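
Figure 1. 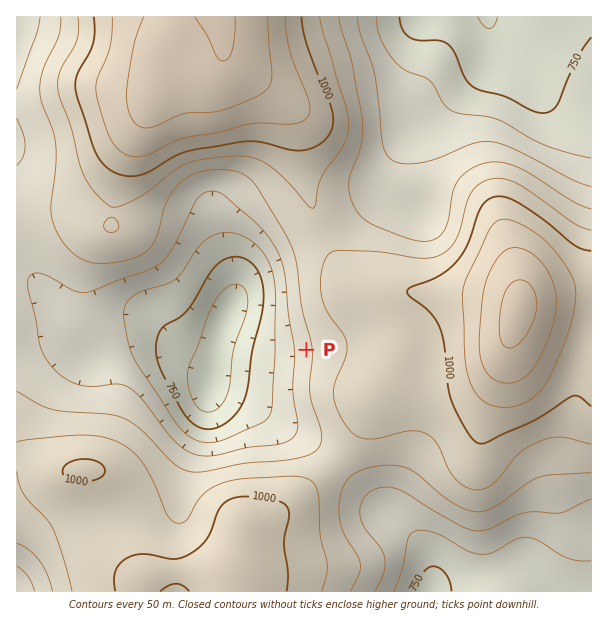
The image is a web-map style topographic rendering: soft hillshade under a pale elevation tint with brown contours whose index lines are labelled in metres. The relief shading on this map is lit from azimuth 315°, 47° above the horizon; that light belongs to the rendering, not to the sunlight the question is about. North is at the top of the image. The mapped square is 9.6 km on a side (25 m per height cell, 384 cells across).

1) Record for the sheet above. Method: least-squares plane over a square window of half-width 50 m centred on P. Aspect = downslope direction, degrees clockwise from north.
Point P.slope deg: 9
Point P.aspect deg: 265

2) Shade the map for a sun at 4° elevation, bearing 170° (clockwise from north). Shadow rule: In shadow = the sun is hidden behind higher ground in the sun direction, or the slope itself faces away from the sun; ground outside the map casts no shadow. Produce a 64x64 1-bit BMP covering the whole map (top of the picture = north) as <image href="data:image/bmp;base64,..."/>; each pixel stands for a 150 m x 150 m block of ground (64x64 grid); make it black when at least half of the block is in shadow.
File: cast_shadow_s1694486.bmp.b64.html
<image width="64" height="64" href="data:image/bmp;base64,Qk0+AgAAAAAAAD4AAAAoAAAAQAAAAEAAAAABAAEAAAAAAAACAAATCwAAEwsAAAIAAAAAAAAA////AAAAAAAAAAAAAAAAAAAAAAAAAAAAAAAAAAAAAAAAAAAAAAAAAAAH/AAAAAAAAAf8AAAAAAAAA/wAAAAAAAAA/AAAAAAAAAB8AAAAAAAAAD/gAAAAAAAAP/wAAAAAAAAf/wAAAAAAAD//gAAAAAAAf//AAAAAAAD//8AAAAAf////wAAAAD/////AAAAAP////4AAAAA/////gAAAAH////8AAAAA/////wAAAAD////+AAAAAP////4AAAAA/////AAAAAB////8AAAAAH////wAAAAAP///+AAAAAA/8//4AAAAAB/A//AAAAAADgB/8AAAAAAAAD/wAAAAAAAAP/AAAAAAAAAf8AAAAAAAAA/gAAAAAAAAB+AAA88AAAADwAB//8AAAAAAAf//4wAAAAAD////AAAAAAP///8AAAAAB////wAAAAAH////AAAAAAf///8AAAAAA////wAAAAAD////AAAAAAP///8AAAAAAf///wAAAAAA////AAAAAAB///8AAAAAAH///wAAAAAAP///AAAAAAA///4AAAAAAB///gAAAAAAD//+AAAAAAAH//wAAAAAAAf//AAAAAAAB//8AAAAAAAH//g/gAAAAAf/+H/AAAAAH//4f8AAAAA///h/wAAAAD//8D/AAAAAH//wP4AAAAAf//A/AAAAAA//wA=="/>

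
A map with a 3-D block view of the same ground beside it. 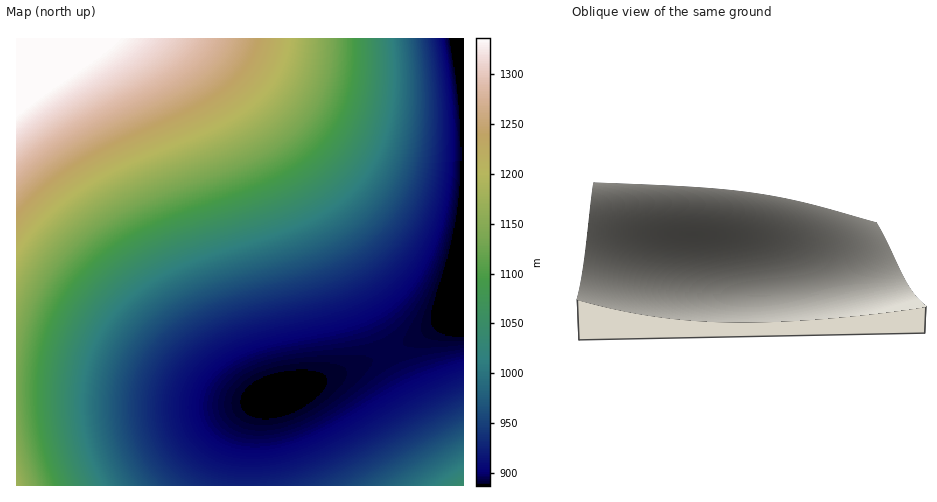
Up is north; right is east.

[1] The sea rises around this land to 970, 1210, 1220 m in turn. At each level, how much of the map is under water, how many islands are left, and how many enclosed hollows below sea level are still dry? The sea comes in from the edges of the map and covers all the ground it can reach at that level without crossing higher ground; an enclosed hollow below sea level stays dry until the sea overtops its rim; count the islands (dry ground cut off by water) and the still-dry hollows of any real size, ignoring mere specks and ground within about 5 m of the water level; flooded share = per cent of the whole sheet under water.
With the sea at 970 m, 42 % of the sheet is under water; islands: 0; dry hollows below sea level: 0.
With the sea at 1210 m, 85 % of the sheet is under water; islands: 0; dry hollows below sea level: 0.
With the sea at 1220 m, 86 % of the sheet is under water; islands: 0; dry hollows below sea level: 0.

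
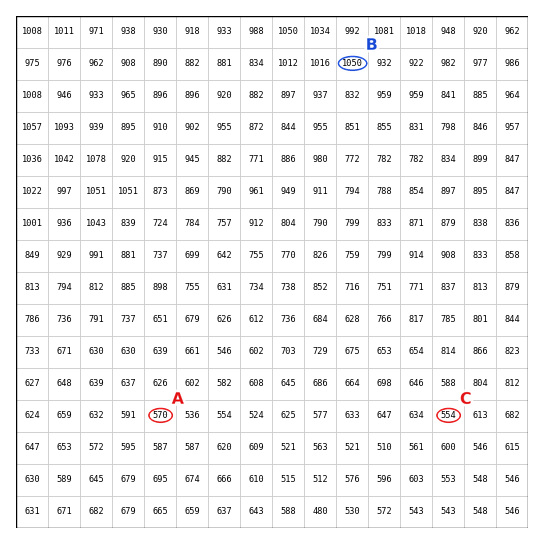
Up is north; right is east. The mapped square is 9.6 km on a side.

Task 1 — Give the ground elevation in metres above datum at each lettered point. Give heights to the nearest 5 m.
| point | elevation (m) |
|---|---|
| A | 570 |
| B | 1050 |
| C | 555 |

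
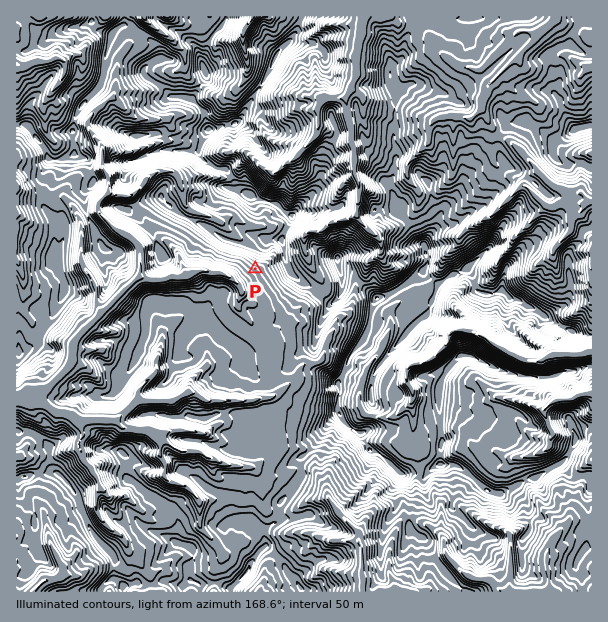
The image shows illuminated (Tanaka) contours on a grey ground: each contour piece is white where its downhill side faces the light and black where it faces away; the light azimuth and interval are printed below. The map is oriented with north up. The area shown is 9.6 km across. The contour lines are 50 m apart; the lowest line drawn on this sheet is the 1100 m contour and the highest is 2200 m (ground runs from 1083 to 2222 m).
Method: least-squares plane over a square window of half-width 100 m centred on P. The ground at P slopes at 30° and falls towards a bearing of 212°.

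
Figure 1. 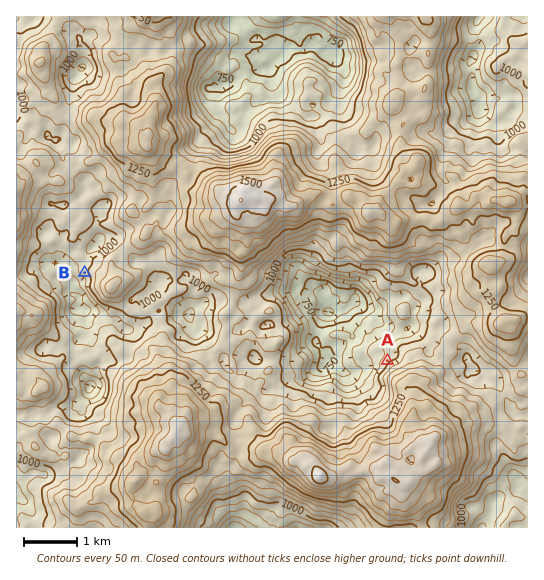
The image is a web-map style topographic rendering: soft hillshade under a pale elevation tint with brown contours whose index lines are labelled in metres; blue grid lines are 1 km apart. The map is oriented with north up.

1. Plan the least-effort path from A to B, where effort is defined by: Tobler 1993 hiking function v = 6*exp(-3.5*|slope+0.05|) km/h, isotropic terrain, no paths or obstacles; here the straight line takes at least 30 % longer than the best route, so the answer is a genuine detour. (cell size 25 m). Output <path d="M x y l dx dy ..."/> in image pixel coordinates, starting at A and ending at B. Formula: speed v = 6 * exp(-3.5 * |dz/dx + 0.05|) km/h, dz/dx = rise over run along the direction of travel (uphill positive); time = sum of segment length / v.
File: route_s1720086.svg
<path d="M387 361l-2 2-3 6-5 5-3 5 0 4-1 3-3 3-19 9-6 0-8-4-24 0-8-4-12 0-3-1-4 0-5-3-3 0-13-7-11 0-12-5-5 0-14-7-4-4-12-6-4-4-2-2-14 0-2-1-6-5-5-3-1-1-3-6 0-4-1-2-10-4-5-4-5-3-20 0-3-1-4-4-3-2-2-1-4 0-11-5-4-4-3-6-2-2-3-6 0-8-1-2-4-4"/>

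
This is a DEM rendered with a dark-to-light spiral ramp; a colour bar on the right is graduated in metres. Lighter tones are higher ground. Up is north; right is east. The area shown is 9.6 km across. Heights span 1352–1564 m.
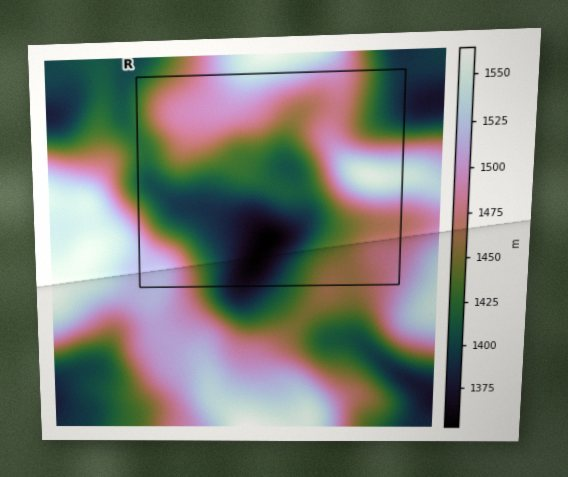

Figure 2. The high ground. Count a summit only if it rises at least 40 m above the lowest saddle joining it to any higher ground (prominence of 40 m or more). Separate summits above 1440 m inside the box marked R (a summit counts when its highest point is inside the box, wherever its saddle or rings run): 1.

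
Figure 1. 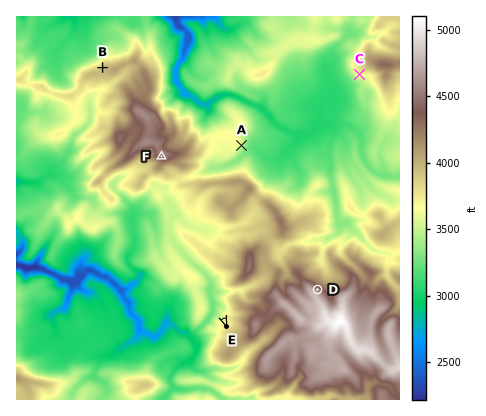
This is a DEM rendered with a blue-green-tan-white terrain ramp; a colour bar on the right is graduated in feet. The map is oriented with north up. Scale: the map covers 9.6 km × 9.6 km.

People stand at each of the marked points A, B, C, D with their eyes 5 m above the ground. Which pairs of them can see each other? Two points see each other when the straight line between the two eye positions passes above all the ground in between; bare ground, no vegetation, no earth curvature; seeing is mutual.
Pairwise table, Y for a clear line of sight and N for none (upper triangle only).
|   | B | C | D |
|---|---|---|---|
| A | N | Y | N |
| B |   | N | N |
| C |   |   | Y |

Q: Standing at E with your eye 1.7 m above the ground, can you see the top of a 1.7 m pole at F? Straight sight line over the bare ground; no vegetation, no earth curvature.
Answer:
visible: true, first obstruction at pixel None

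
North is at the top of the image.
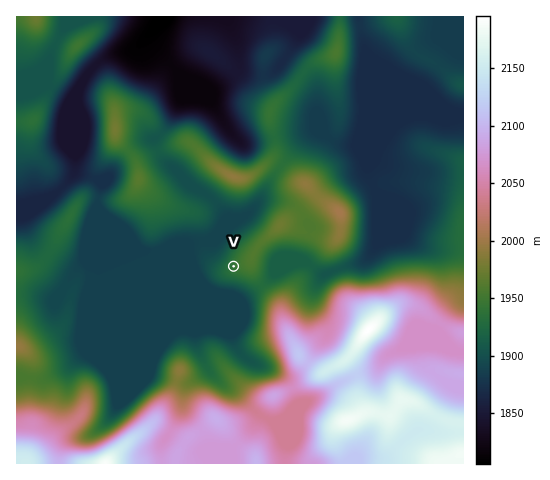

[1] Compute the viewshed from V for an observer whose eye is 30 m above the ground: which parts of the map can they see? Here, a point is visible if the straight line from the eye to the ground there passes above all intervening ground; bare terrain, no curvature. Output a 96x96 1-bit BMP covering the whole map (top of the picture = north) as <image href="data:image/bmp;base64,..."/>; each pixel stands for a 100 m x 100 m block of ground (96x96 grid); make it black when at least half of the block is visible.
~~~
<image width="96" height="96" href="data:image/bmp;base64,Qk2+BAAAAAAAAD4AAAAoAAAAYAAAAGAAAAABAAEAAAAAAIAEAAATCwAAEwsAAAIAAAAAAAAA////AAAAAAAfh/wAAAAAAAAAAAA///wAAAAQAAAAAAD///wAAAB4AAAAAAD///4AAAB4AAAAAAD///8AAAB4AMAAAAD////AAAB4AMAAAAD////gOAAwAMAAAAD/8//wfgAwAOAAAAAf8//4/gAwAOAAAAD/8////gfgAMAAAAD/4////j/gAAAAAAD/w//////gAAAAAAD/w//////gAAAAAAD/w//////wAAAAAAD/w//////+AAAAAAD/4//D////gAAAAAD/4//gH/H/8AAAAAB/9//wD+H/8AAAAAAf///wB8P/8AAAAAAP///4D4f44AAAAAAP///4P4/gYAAAAAAP///8f5/AYDgAAAAf///9/7/AYB4AAAA///////+AcB8AAAB///////+A4B8AAAD////////h4A+AAAD/////////wA/AAAD/////////wA/AAAD/////////4M/gAAD/////////4P/wAAD/////////4P/4AAD/////////wP/8AAD/v///////wH/8AAD/v///////wH/8AAD/v///////wH/8AAD/////////wH//gAD/////////4H//4AD/////////4D8/4AD/////////8D8/4AD////////w+B8f/AD////////gPA8f/AD////////gDj8f/AP////////gA+AP/h/////////gAeAB///j///////gAfAAD//B///////wA/AAAH8B///////4D/gAAA8A///f//////gAAAMAf/+f//////gAAAAAf/8P//+f//wAAAAAP/4f//+Pg/wAAAAAP/wf///PAfwAAAAAH/g/////APwAAAAAD/P/////AfwAAAAAD+f/////AfgAAAAAB8P/////gfAAAAAAB4H/+f//wcAAAAAAAwD/8f///4AAAAAAAAB/8////wAAAAAAAAB//////gAAAAAAAAA/////+AAAAAAAAAA///4/4AAAAAAAAAAf//gPgAAAAAAeAAAf/+AHgAAAAAD4AAA//4ADwAAAAAD4AAA//wAAgAAAAADwAAA//gAAAAAAAADgAAAD/gAAAAAAAADgAA/APAAAAAAAAADgAAfwAAAAAAAAAADgAAf4AAAAAAAAAADwAAf8AAAAAAAAAADwAAf8AAAAAAAAAAAQAAf8AAAAAAAAAAAAAAf8AAAAAAAAAAAAAAf4AAAAAAAAAAAAAAPgAAAAAAAAAAAAAAAAAAAAAAAAAAAAAAAAAAAAAAAAAAAAAAAAAAAAAAAAAAAAAAAAAAAAAAAAAAAAAAAAAAAAAAAAAAAAAAAAAAAAAHAAAAAAAAAAAAAAAPgAAAAAAAAAAAAAAfwAAAAAAAAAAAAAAfwAAAAAAAAAAAAAAfwAAAAAAAAAAAAAAHwAAAAAAAAAAAAAABgAAAAAAAAAAAAAAAAAAAAAAwAAAAAAAAAAAAAAAcAAAAAAAAAAAAAAAOAAAAAAAAAAAAAAADAAAAAAAAAAAAAAABAAAAAAAAAAAAAAABAAAAAAAAAAAAA="/>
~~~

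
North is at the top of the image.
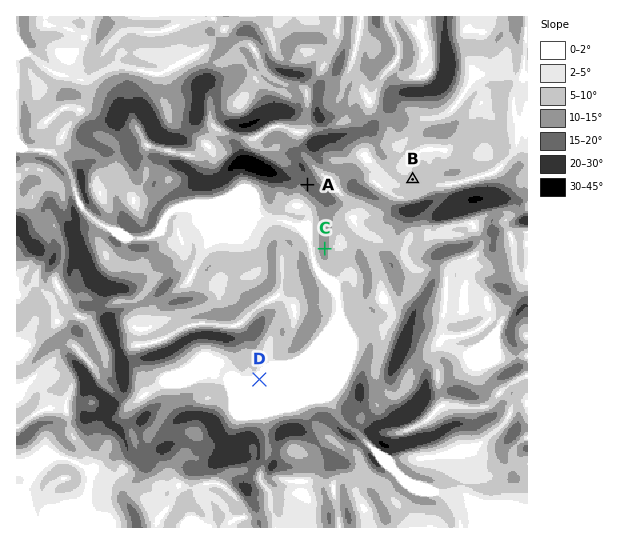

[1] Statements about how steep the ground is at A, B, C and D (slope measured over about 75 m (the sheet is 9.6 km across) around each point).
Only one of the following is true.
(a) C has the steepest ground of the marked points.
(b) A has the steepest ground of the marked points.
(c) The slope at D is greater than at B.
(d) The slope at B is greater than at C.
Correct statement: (b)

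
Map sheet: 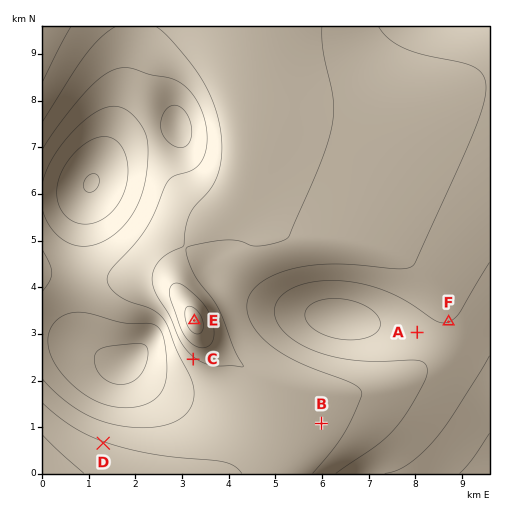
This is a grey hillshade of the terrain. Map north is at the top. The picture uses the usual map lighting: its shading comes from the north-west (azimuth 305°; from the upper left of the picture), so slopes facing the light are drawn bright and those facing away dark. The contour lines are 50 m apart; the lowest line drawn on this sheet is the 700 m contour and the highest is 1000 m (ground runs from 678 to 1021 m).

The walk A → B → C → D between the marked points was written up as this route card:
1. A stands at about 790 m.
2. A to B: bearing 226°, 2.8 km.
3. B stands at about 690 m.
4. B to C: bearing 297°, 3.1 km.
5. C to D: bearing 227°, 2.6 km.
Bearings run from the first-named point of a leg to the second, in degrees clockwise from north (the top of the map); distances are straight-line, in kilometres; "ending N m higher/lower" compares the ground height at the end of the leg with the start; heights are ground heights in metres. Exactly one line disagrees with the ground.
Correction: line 3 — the height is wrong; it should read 870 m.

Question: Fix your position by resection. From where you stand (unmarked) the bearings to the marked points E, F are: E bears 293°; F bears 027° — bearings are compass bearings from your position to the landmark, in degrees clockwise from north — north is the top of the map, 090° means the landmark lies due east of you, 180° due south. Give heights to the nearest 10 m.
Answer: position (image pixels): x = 404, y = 410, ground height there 810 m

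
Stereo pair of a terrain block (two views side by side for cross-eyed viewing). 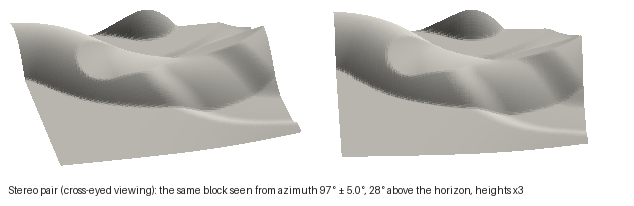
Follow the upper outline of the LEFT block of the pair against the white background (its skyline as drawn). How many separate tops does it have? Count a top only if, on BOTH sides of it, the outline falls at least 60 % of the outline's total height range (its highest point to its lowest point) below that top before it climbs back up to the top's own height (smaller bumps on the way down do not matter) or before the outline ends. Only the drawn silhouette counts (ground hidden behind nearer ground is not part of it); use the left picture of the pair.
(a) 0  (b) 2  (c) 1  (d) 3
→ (a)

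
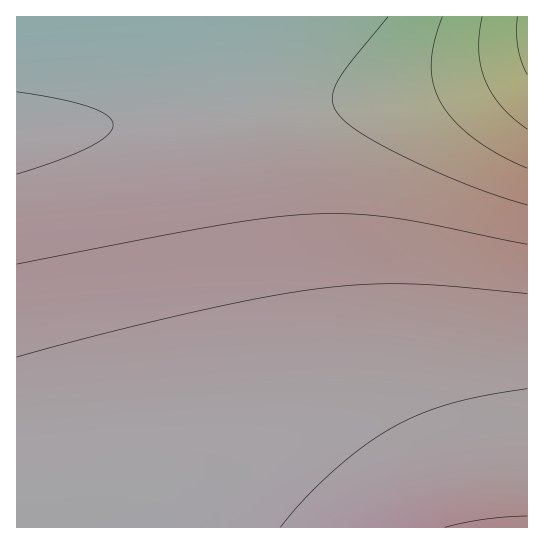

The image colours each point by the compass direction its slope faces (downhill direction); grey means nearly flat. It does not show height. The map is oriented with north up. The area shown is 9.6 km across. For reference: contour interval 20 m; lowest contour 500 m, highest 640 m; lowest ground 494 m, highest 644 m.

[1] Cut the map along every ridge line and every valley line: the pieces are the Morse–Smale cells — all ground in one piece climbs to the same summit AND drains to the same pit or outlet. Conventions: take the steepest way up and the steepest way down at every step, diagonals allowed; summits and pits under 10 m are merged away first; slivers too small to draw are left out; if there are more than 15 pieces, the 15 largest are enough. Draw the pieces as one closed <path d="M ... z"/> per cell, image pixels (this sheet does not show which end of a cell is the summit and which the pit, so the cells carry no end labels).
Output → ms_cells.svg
<path d="M527 57l-90 26-106 20-112 13-202 16-1 395 511 1z"/><path d="M527 16l-510 0-1 115 126-8 140-14 75-10 80-16 90-26z"/>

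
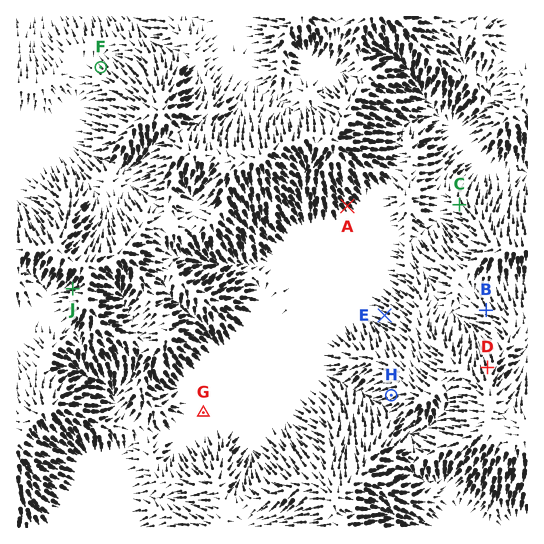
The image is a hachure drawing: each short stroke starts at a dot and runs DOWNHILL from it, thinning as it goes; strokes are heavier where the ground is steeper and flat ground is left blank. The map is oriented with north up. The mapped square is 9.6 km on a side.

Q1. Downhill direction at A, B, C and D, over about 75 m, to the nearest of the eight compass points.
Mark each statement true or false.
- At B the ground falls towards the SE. false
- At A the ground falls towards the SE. true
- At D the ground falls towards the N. true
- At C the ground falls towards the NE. false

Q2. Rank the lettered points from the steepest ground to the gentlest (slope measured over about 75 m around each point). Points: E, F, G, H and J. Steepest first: H E J F G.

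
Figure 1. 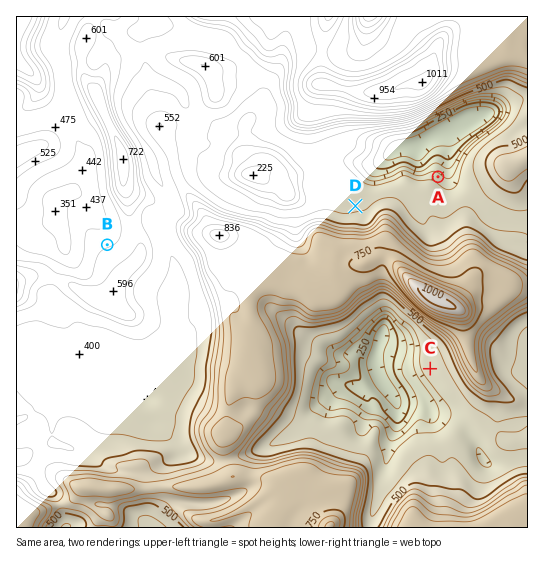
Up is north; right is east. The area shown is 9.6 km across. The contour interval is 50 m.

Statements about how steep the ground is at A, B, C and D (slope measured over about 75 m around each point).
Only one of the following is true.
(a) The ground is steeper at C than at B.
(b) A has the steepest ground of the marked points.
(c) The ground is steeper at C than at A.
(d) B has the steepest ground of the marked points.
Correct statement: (b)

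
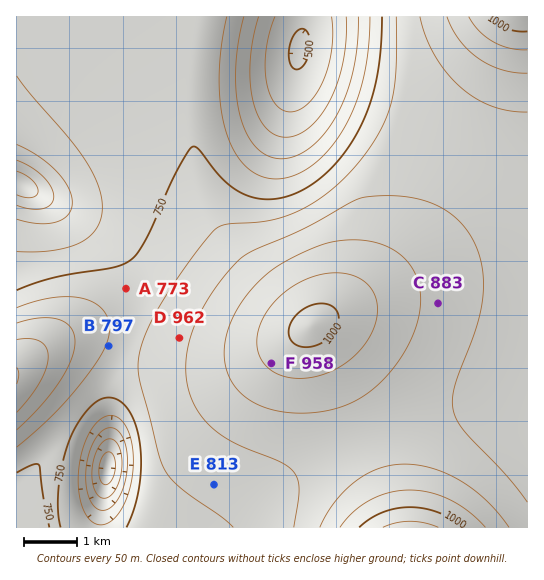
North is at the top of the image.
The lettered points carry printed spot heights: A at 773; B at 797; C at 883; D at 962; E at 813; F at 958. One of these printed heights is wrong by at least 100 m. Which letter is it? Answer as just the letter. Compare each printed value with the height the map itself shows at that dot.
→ D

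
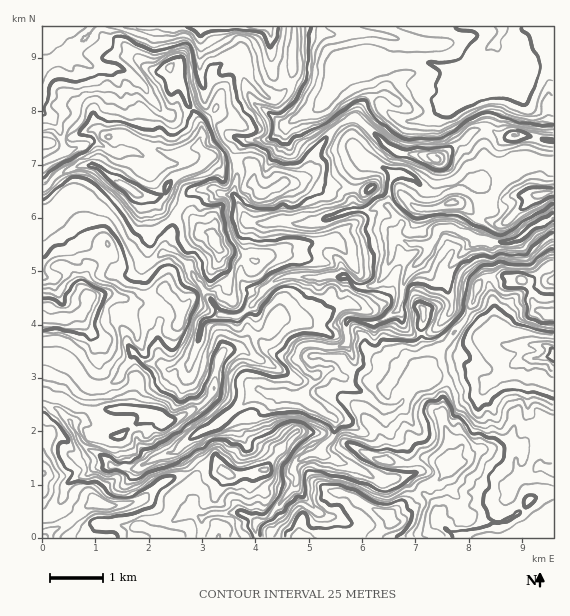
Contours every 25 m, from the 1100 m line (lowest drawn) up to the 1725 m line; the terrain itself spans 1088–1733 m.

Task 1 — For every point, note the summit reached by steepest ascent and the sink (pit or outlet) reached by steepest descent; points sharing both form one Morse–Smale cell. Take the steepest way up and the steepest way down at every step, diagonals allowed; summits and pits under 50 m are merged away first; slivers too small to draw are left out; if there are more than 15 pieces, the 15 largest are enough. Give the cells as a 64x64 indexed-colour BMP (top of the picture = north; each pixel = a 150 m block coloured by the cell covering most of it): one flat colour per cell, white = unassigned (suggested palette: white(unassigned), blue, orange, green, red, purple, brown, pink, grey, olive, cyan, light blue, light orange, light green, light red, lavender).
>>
<image width="64" height="64" href="data:image/bmp;base64,Qk12CAAAAAAAAHYAAAAoAAAAQAAAAEAAAAABAAQAAAAAAAAIAAATCwAAEwsAABAAAAAAAAAA////ALR3HwAOf/8ALKAsACgn1gC9Z5QAS1aMAMJ34wB/f38AIr28AM++FwDox64AeLv/AIrfmACWmP8A1bDFAHd3d3d3d3d3d3d3d3d0REREREREREREREREREREREQAd3d3d3d3d3d3d3d3d3REREREREREREREREREREREREB3d3d3d3d3d3d3d3d3iERERERERERERERERERERERERAd3d3d3d3d3d3iIiIiIhEREREREREREREREREREREREAHd3d3d3d3d3eIiIiIiIREREREREREREREREREREREQAB3d3d3d3d3d4iIiIiIiERERERERERERERERERERERAAHd3d3d3d3d3iIiIiIiIREREREREREREREREREREREAAB3d3d3d3d3eIiIiIiIiEREREREREREREREREREREQAAAB3d3d3d3d4iI3d3YiEREREREREREREREREREAARAAAAABmZmd3d4iI3d3d2IhERERERETMRERJREREQAAAAAAABmZmZmZ4iIiN3d3YiIRERERMzMzMREmZRERAAAAAAAZmZmZmZmiIiIjd3d2IiIRETMzMzMRESZmZmUkAAAAABmZmZmZmZmiIiN3d3diIiMzMzMzMRERJmZmZmQAAAABmZmZmZmZmZoiI3d3d3d3d3MzMzMxERJmZmZmZ7uAAAGZmZmZmZmZmZojd3d3d3d3czMzMxEREmZmZmZnu7gAGZmZmZmZmZmZmbd3d3d3d3czMzMzERESZmZmZmZ7uBmZmZmZmZmZmZmYRHd3d3d3MzMzMEcRERJmZmZmZnu5mZmZmZmZmZmZmYRER3d3d3MzMzMERBEREmZmZmZme7mZmZmZmZmZmZmqhEREREREczMzBERAARERJmZmZmZ7uZmZlVVZmZmZmaqoRERERERHMzBEREAAEREmZmZmZnu5mZmVVVWZmZmaqqhERERERERzBERERAAAASZnu6Zme7mZmVVVVZmZqpqqqEREREREREREREREQAADu7u7u6Z7uZmVVVVVWVVqqqqoRERERERERERERERAAAO7u7u7u7u5VVVVVVVVVWqqqqqEREREREREREREREREQ7u7u7u7u7lVVVVVVVVVaqqqqERERERERERERERERERHu7u7gAAAAVVVVVVVVVVqqqqoRERERERERERERERERER7u7gAAAABVVVVVVVVVWqqqoREREREREREREREREREREe7gAAAAAFVVVVVVVVVaqqqhERERERERERERERERERERHgAAAAAAVVVVVVVVVaqqqhEAABEREREREREREREREREAAAAAAABVVVVVVVVVqqoREAAAAREREREREREREREREAAAAAAAAFVVVVVVVVqqqqEAAAABEREREREREREREREQAAAAAAAAVVVVVVVVWqqqqgAAARERERERERERERERERAAAAAAAABVVVVVVVVaqqqgAAABEREREREREREREREREAAAAAAAAFVVVVVQAFqqqqAAAAEREREREREREREREREQAAAAAAAAVVVVVQAAM6qqAAAAAREREREREREREREREREAAAAAAABVVVVQAAAzOgAAAAABEREREREREREREREREQAAAAAAAFVVVQAAAzMwAAAAAAEREREREREREREREREREAAAAAAAVVVQAAAzMzMAAAAAARERERERERERERAAARERAAAAAABVVQAAADMzMwAAAAAAERERERERERERAAAAEQAAAAAAAFVQAAADMzMzAAAAAAAREREREREREREQAAAAAAAAAAAAVQAAADMzMzMwAAAAAREREREREREREQAAAAAAAAAAAAAzMAADMzMzMzAAAAABEREREREREREQAAAAAAAAAAAAADMzADMzMzMzAAAAABERERERERERERAAAAAAAAAAAAAAMzMzMzMzMzAAAAAAERIhEREREREREAAAAAAAAAAAAAAzMzMzMzMzMwAAAAARIiIiEREREREQAAAAAAAAAAAAADMzMzMzMzMzMAAAABESIiIhEREREREAAAAAAAAAAAAAMzMzMzMzMzMzMwAAESIiIiIRERERAAAAAAAAAAAAAAADMzMzMzMzMzMzMzMiIiIiIhEREQAAAAAAAAAAAAAAAAADMzMzMzMzMzMzMyIiIiIiEREQAAAAAAAAAAAAAAAAAAMzMzMzMzMzMzMzMiIiIiIhERAAAAAAAAAAAAAAAAAAMzMzMzMzMzMzMzMiIiIiIiIREAAAAAAAACAAC7u7uwAzMzMzMzMzMzMzIiIiIiIiIiERAAAAAAACIiu7u7u7AzMzMzMzMzMzMAMiIiIiIiIiIiIgAAIiAAIiK7u7u7szMzMzMzMzMzMwDyIiIiIiIiIiIiICIiIiAiIru7u7uzMzMzMzMzMzMwD/IiIiIiIiIiIiIiIiIiIiIiu7u7u7MzMzMzMzMzMzAP8iIiL/IiIiIiIiIiIiIiIiu7u7u7szMzMzMzMzMzMA/yIiL//yIiIiIiIiIiIiIiIru7u7uzMzMzMzMzMzAADyIiL///IiIiIiIiIiIiIiIiIru7u7MzMzMzMzMwMAAPIiIv//8iIiIiIiIiIiIiIiIiu7u7sDMzMzMzMAAAAA//Iv///yIiIiIiIiIiIiIiIiK7u7uwADMzMzMAAAAAD///////IiIiIiIiIiIiIiIiIruyIrAAAzMzMAAAAAAP//////8iIiIiIiIiIiIiIiIiuyIiIAAAMzMAAAAAAA///////yIiIiIiIiIiIiIiIiIiIiIgAAADMAAAAAAAD///////IiIiIiIiIiIiIiIiIiIiIi"/>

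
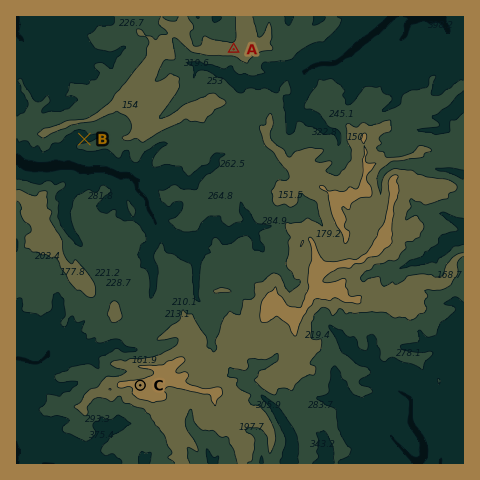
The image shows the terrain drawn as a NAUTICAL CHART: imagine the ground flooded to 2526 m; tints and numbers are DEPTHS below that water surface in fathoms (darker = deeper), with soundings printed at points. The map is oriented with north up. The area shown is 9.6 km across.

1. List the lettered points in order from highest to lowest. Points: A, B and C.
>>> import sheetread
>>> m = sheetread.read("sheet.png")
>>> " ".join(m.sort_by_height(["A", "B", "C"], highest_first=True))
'C A B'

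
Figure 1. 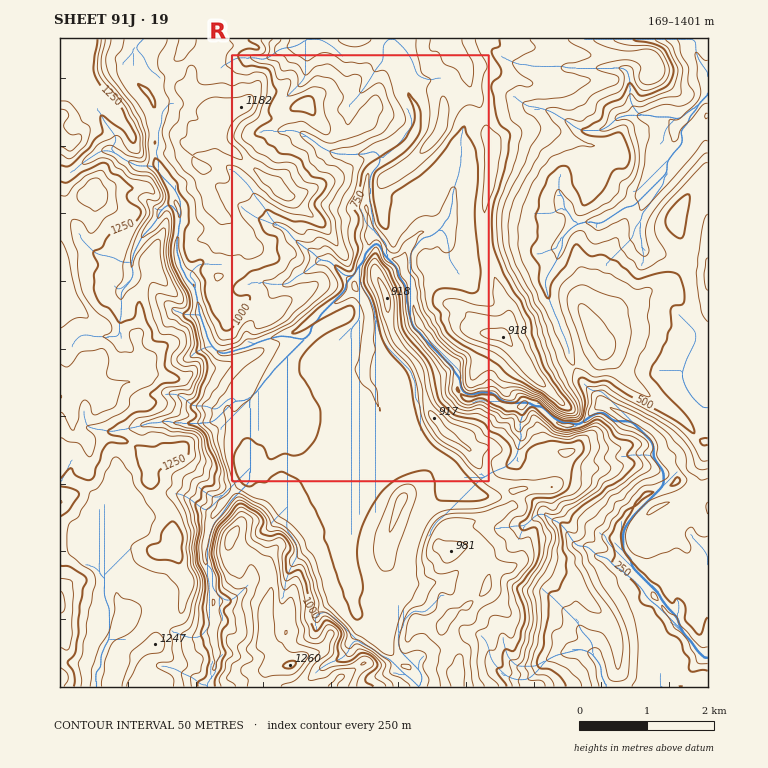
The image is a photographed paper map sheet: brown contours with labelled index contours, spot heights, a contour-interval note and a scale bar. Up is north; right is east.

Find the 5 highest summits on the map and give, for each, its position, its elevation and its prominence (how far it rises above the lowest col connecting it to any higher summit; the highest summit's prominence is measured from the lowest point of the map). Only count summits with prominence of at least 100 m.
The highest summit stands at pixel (290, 665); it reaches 1260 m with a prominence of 293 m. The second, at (241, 107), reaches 1182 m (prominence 171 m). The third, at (451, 551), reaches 981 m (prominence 160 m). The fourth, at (503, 337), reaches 918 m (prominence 149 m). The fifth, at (603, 347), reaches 680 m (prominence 129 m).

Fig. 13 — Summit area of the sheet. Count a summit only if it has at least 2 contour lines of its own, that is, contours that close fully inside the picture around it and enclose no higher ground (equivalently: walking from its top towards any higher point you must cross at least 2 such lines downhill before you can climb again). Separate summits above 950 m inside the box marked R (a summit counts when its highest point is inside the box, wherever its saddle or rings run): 1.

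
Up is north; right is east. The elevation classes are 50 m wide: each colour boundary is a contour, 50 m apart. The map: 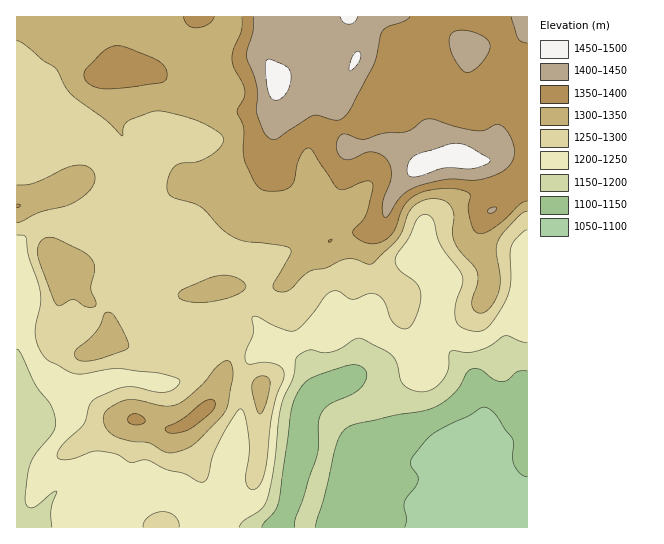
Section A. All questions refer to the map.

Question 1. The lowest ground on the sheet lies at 1060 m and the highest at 1470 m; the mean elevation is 1280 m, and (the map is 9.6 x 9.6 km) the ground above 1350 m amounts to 19.7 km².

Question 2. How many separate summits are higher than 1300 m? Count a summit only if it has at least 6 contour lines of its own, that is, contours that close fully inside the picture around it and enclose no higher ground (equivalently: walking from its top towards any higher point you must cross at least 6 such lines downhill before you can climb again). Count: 0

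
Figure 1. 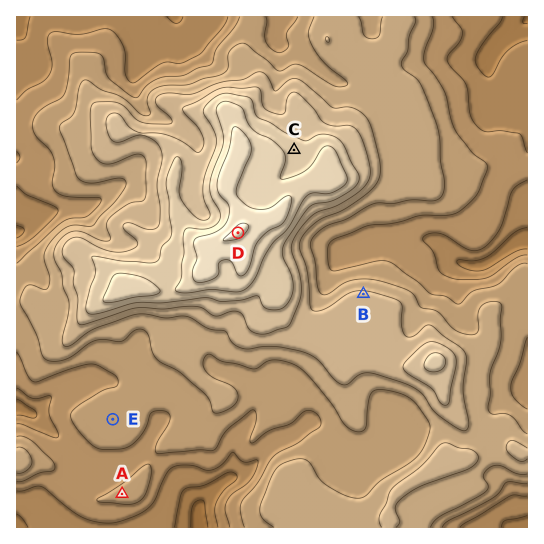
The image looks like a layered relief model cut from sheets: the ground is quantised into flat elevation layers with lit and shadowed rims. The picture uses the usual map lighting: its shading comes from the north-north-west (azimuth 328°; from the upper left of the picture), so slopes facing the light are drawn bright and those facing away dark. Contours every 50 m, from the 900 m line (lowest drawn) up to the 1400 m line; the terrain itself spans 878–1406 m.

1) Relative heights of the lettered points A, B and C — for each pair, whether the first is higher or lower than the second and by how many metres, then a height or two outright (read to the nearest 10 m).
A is lower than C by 220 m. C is higher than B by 120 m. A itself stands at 1060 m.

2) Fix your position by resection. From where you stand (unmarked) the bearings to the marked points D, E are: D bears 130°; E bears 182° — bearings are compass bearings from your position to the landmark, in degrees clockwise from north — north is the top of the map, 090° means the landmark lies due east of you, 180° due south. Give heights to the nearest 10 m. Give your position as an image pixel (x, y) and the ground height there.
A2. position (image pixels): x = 123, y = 136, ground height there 1210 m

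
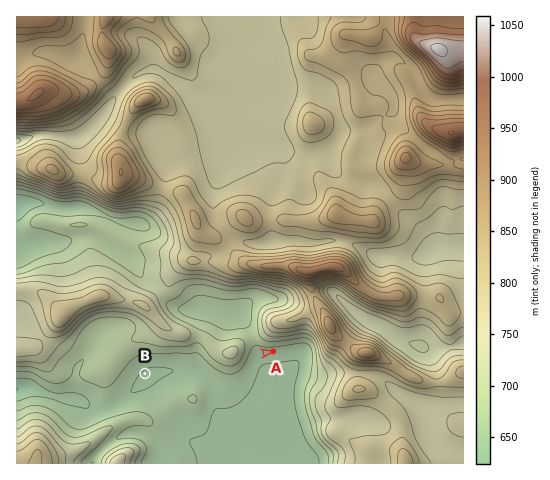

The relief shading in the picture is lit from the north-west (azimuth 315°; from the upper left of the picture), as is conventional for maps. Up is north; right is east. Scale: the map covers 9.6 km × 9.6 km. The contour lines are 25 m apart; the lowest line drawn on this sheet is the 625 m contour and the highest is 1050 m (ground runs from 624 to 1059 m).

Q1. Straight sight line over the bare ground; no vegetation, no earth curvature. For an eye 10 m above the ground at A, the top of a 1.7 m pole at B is hidden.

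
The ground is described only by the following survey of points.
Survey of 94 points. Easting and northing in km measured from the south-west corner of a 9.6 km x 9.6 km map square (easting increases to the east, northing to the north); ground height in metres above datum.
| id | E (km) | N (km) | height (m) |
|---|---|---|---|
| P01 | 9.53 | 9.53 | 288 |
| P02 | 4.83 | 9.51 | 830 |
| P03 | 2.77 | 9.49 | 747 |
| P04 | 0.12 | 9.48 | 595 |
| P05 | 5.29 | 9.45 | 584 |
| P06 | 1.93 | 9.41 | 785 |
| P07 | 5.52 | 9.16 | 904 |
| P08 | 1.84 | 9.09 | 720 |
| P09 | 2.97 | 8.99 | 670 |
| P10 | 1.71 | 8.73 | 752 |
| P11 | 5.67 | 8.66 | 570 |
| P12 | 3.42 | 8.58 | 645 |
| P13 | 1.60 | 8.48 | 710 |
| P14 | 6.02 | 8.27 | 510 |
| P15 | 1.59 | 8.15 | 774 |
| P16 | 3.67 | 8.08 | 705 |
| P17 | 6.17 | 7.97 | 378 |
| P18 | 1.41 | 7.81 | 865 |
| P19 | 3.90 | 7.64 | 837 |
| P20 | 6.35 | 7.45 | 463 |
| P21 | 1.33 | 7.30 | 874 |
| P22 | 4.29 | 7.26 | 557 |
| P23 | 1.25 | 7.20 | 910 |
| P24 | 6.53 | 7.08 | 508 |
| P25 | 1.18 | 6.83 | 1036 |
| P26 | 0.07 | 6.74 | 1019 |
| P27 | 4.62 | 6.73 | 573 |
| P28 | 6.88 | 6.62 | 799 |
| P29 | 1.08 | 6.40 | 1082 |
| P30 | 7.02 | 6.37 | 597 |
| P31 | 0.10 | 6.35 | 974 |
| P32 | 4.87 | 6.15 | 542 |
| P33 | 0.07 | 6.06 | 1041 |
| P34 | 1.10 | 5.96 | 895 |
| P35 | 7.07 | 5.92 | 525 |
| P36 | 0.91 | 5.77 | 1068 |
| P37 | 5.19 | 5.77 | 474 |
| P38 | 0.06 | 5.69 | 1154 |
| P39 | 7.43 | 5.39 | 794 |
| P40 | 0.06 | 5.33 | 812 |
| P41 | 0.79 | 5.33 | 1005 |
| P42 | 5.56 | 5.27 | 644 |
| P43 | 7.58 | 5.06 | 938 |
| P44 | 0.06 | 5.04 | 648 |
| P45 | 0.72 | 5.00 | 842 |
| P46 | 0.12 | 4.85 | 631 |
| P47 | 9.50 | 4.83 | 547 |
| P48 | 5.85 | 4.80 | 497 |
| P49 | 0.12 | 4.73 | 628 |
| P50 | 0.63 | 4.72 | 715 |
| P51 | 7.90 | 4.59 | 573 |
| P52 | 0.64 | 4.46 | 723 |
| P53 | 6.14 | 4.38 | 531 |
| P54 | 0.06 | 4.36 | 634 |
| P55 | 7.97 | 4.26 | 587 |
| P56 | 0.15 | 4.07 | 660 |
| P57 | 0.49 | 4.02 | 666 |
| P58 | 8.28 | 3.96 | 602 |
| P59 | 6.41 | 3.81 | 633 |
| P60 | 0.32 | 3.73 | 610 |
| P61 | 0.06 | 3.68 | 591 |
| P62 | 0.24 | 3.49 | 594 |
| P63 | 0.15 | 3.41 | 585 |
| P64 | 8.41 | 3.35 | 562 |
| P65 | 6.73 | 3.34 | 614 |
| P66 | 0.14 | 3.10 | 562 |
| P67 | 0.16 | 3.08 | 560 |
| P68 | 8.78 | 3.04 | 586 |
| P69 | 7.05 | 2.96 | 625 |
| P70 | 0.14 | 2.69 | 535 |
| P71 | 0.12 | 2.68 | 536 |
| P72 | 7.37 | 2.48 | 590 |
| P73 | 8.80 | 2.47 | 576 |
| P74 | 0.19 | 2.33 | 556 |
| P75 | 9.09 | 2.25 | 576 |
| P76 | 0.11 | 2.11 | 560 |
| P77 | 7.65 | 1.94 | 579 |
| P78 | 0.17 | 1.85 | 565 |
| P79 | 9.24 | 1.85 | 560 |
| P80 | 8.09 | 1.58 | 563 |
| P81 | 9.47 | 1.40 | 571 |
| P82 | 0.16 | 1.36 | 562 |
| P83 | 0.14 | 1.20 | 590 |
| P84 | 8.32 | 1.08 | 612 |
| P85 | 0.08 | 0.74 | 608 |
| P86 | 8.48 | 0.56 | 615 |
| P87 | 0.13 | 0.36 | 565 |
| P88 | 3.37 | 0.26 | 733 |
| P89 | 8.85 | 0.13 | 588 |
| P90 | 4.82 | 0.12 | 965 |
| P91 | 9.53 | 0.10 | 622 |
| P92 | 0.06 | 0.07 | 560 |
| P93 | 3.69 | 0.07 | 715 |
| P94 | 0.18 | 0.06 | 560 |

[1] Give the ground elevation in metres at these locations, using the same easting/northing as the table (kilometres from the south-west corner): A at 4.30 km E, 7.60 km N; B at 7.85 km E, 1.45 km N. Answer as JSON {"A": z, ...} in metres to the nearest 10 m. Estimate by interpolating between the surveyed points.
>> {"A": 560, "B": 570}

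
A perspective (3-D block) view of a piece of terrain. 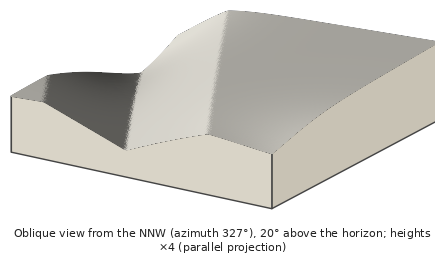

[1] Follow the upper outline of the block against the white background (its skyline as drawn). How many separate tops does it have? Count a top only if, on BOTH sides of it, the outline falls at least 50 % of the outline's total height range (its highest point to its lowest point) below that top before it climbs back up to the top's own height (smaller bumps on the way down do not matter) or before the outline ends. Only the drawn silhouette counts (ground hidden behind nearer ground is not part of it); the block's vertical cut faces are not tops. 0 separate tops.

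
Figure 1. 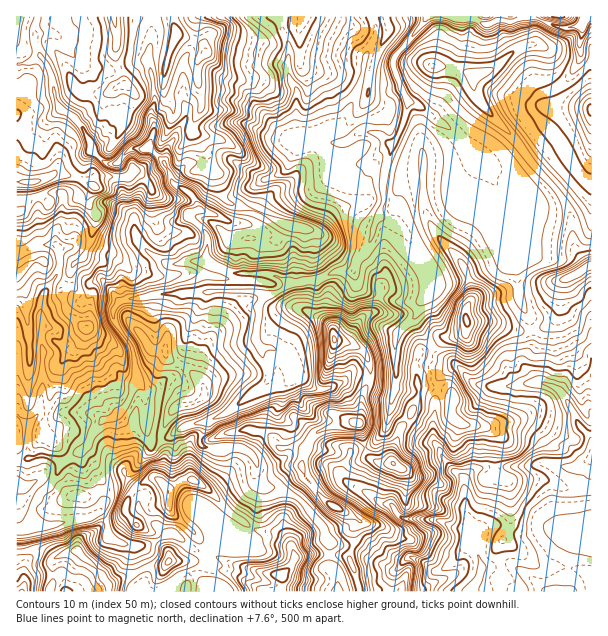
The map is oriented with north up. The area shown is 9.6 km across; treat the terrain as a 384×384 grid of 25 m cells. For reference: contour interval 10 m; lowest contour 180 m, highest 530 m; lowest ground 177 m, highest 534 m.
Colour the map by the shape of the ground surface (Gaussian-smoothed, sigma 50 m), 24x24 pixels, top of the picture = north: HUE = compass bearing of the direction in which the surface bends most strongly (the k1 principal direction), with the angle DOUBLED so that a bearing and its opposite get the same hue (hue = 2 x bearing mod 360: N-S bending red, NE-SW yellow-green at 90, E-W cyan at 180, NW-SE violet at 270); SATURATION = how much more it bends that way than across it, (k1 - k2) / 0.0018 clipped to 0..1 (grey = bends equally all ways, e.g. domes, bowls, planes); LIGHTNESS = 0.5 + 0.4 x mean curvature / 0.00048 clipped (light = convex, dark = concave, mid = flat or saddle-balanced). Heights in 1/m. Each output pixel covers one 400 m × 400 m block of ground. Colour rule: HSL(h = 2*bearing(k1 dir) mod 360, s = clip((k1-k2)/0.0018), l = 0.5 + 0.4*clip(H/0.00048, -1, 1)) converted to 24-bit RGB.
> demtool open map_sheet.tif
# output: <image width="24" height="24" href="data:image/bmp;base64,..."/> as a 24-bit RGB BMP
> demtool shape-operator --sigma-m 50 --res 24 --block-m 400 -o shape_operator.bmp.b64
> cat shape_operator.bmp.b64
<image width="24" height="24" href="data:image/bmp;base64,Qk32BgAAAAAAADYAAAAoAAAAGAAAABgAAAABABgAAAAAAMAGAAATCwAAEwsAAAAAAAAAAAAAHzlY2cuPcVVeneSdgT24qUacQpYsm3ZQZUmFTc+oxa3s6dKhITRRSi1gw++lMGuV+b64TiaGjVuoYH+Kjph/iWR1dH6Ie5qNcXro1c/v0uvyOsO+aTBNPixw9tXyc0OnZZOHPapPPyYZ++nQGBWXTcfTpl08mnY2nHwAL3thRn9fhFyLlpVxgp2cdXOHdoRzMEIWKk0P/9UeqAmT1SY1NuiEUkgPa8qgfXN8caKkV3qy3O2/UhBXiW0wvbfnzef2qLr26BXRNTV3ZXtwpp15YHVtfXd6gX58WYqGo4WkgpJdCygs/OvPbzB4se6jSiwzc8+IWZmnRIOEwUIzkAB6zP/4yB3AMwAK/+EiGvJaHyNeiXJhpa54VWxsc3Vmen5qpoOxRJONg4KnfkuPGOg8xJ3n06r40vH5ilvJYUthckBTiipCzv3VJwwOTB4imFFc4frRNavhIQ5Wyam7utLPcGuufomhg4ScZHxEm3ZAO3dNXHimp9ueD3Y5kCZP3r5nYSkyjj5XejlHjN6lyFwvLkuKf7Pc1e/23oLLQwo6v64vVnUysKswJUgbf5RESXpNelaqnLawe3ChSJt3iIhSczJTPo0SrzoA5qz/r5v0s+XpVUaf8qbMtByTXP1RBXlIoVs6LhRP26qkirLJqs6/a1afgqmfizquQphpm45cgoZehH1UUYlKTEt85a3E0nw4AzAFIGUQ0VKLfUzoSD3itrfr9+PUBQ8u8tvZKDiDiOGSYoCxsoG5r4i3gqiuoiiFjbhMk0x2epFkb35mUpuCfUpTaohUr5CByqPEQIF7MmYoJlcjezcDISsI+Nm8Bhgt176GRnuf39J6OywbYmo6bHI2WhovkL+LzcZcbEarqHKRaaBtIHu5uU18dLSjgqGIiZyEkomsclOMbVt17AfZpNNiw/WpCAUu1siRlohMTw4MTbFYWlqCi2CWfKGfgah1ccg+OUWRt3+GseDMQABjld+6u7eEZnKPqol7S2xig11zZk9kFyhh3PrRueuzGgkqdMWp0GvZ9NPibHawVHqUcn+kl46IYHePVsM6XEJ7g72Y1OtABVnpcmKqu4WNYliiooSJm2OTa0ick4DJYPfg0+Fx95bSc3LcG2JoMDh99uLVaI3BWFeadk52n5F9g1uJma1eNqKWbqdQ6RgiT1EPSGAWXm0kYGwsgoc4v0FuMLuWRJssjHQzo4ZIQisVyJVdT1p7KEdEn+dC5KXYakGJhlyiyZWgS4VIsXjBOH3B5rOyV5zDbqjDfoK/s1cwPYO1pB5IroYpfWgefZVAfKg4OGYfOnJ7xa+ReVt7XzxgtOurZDk3aVZXQ41oLLhq+rD5T203eks1mJdEuNFcUXd8hjNbnpu/OWTMgJvXkpm8pYq1qlOpvNbKirrXMUpgo5BtdVd0d823lbpxe1txfHh+dHV9cXqGUatLbYG9PqBjY0A68/fUDw8kpqU2S6EiQAcyvagXdaY8eNDOs+jtnnnblDNqWWSFhoZZY12Ei7h6dGNlgnd6fX1/dnl9cIRxYq6AsXQpOYUdQ4nA+MN5Zxl7pPLZSFr/aQZfp+S0MaeCxHaSf3xGV1VDhmdxsJiRTkWRcZWBjYhweHd7gH5+f35/d2hyi8CSeU99ennM2rbsdL7a+u9KtXD/0/j0MwAzod3ZvtKxpzBTGMZ3wkumdWGIfXt1lpd8PT+ak46Cjop6dnh+gH5/emx3f76PoVSJf1tohIRzdptto81AqAAwN7QAMwMAKfIzd7FsZG7O1vXmLxoxaltRinBocItml6iLJU1qtqCVhYGSfG+Ce2xsaqlcZL6Hdl9woWBiipd5UqRwTwUwlMuf6czLBAovqO5w1sF2Yq0ljkYZXi09Tm5IboBckItlh3lFfr5xPLa1g05nfV5jlapegNarb09neGl7vXhul5B+bBx7lc+vfImorZd7OQzimdB8wc99YnO/kDGAh7PCLUams6+GX4huuMl7db6JQAs+iYxaiWaKoNaOVDtIcHx8ZnqJkM27p6mITCCEj7WFf3dlk7Z+Thtv18900dB5TIk+WFycpcCTZh6AkbOxmaCsacJPJxBsvGqYm8bDgbPA16XOWJCTY2ZVbZRURZxiTJdUYLemgWp3hWKPq8N2O0pvy458aJfEucpyUF5vq4F+M2mkf4hzfnJmTXl+0FkDMeDMuaCbZ4GKW2qM4KzYjYTE3evuBl/cXlaRjo9yd32BbFKFvdR5XV57qMiHMJWD8ZVbLFaOi1JnoFqfl4mAdoKRXmWV162eAXBmwtwpgWwTMysBMEsAtosAMxoAFH8A"/>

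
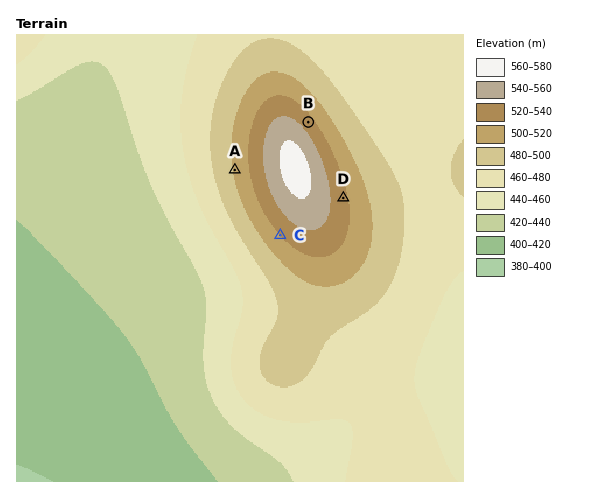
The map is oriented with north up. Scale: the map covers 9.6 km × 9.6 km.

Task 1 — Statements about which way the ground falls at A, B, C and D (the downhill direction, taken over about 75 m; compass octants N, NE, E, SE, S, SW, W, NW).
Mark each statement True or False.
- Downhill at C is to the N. False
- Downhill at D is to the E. True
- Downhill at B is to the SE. False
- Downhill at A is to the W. True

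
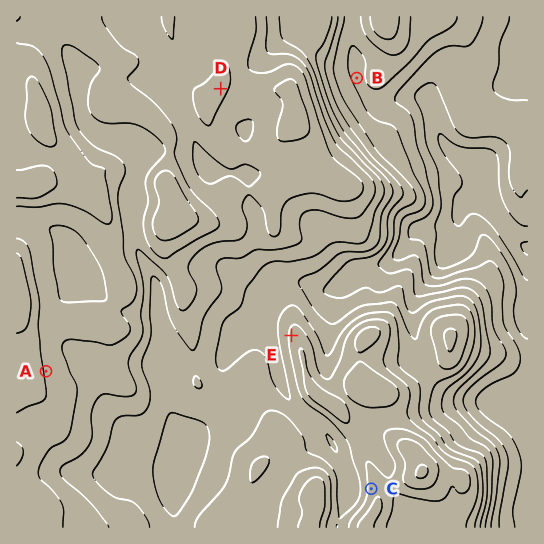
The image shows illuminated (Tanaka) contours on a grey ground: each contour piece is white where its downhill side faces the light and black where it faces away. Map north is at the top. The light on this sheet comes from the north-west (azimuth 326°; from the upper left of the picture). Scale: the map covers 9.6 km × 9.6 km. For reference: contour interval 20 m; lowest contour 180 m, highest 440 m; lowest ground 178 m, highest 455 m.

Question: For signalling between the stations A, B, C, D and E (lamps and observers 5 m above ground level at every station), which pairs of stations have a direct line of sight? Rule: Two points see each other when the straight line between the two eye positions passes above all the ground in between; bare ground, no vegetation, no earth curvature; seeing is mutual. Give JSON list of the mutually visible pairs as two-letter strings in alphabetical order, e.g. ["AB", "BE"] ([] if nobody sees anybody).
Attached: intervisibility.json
["AC", "AE", "CD", "DE"]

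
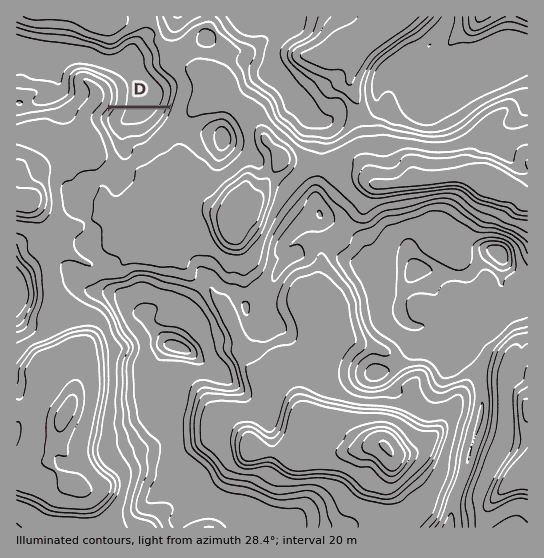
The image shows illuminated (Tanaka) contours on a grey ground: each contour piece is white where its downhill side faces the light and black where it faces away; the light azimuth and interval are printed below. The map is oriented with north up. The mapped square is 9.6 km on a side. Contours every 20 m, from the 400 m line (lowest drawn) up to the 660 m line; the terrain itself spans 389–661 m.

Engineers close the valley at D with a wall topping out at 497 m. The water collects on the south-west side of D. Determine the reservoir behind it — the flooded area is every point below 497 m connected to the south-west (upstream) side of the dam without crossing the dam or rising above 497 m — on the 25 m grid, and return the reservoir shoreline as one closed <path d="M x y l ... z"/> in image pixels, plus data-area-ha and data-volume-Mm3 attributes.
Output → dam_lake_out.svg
<path d="M169 109l-62 0-4 6 0 7 9 16 5 13 5 5 5 0 4-9 3-3 11-3 19-19 5-9 0-4z" data-area-ha="68" data-volume-Mm3="15.62"/>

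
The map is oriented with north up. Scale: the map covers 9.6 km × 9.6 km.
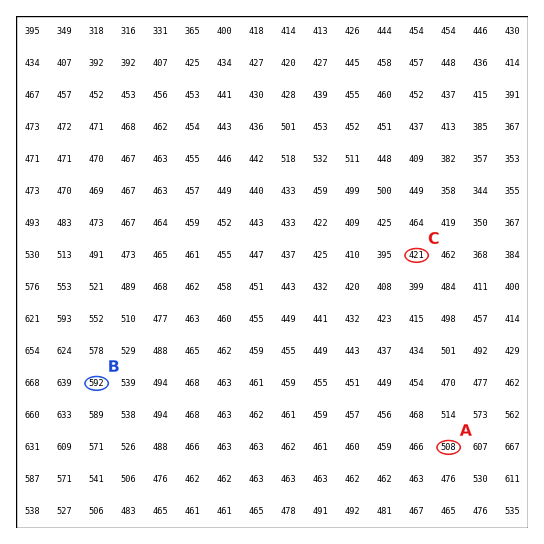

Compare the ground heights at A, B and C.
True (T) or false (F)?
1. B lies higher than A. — T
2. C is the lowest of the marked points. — T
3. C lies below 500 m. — T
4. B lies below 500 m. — F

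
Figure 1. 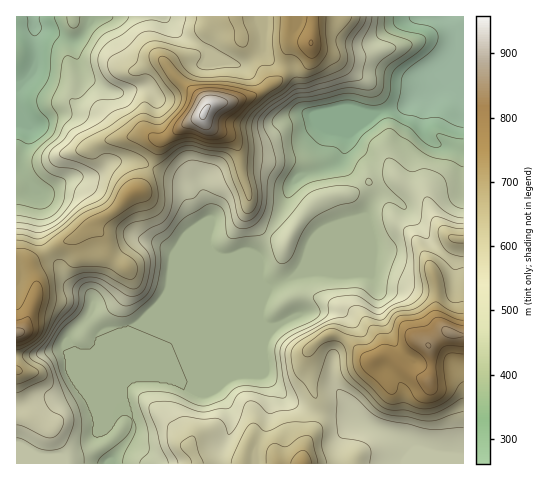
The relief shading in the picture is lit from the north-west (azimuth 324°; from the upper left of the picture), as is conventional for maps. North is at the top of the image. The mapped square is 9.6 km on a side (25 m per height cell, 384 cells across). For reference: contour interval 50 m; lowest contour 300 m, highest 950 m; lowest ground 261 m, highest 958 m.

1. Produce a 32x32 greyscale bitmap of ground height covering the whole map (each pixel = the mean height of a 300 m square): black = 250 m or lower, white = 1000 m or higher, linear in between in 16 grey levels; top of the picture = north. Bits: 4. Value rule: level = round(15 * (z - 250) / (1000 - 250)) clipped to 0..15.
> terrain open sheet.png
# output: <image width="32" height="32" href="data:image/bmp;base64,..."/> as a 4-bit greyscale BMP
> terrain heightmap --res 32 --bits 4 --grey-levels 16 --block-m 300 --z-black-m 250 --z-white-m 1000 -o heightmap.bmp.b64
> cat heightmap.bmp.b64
<image width="32" height="32" href="data:image/bmp;base64,Qk12AgAAAAAAAHYAAAAoAAAAIAAAACAAAAABAAQAAAAAAAACAAATCwAAEwsAABAAAAAAAAAAAAAAABEREQAiIiIAMzMzAERERABVVVUAZmZmAHd3dwCIiIgAmZmZAKqqqgC7u7sAzMzMAN3d3QDu7u4A////AFVVQzNEVndniJmYd3ZVVVVVZUMzNFd3ZneIiGZmVVVVZmZDMzRmd2Z3d3dmVVVmZmZmQzM1ZmVmZmZ3ZlZ3iHdmZUMzRVVDRWZVZ2ZomaqYd2QzMzQzMzRERndmiaq7qZhjMzMzMzMzM0Z3Z5qqu6mHUzMzMzMzMzNHiHiqqquqp1MzMzMzMzMzRoiImqq8u8pkMzMzMzMzMzRXiIiau8y6hkNEMzMzMzMzNGZ3eaq6qpdTRVQzMzMzNERWZVZ5mKqXVFZ1MzMzMzNERERFaIeah3Z4hkMzMzMzMzMzRWiHmYiIiIZDMzMzRDMzM0Vod5iJmZh1QzMzM0UzMzNEZ3h2eJmXZlQzNERFQzMzRWZ4REaJmHdlQzVlREQzM0VWZTM0Z5mYdVRGdkNERENERVQzNFZ5qXZVVoZDNERERFVEM0RWeJh2VWeGQzMzRERERDNWZ3eIhmZohlMyIjRERDMjVnd4iah4mYZTMiIjQzIiIjVniZqrvLqGQyIiIzMiIhIkVmeJm97KhkMiIiIiERESNEVWd3nO3KhUIiIiIREREjREVWZ5vMuphlRDMyEQABEjRFZ3iZmYiZiHZVQxEAAhIzRneJl3d3iJmYdUMhAAISM0VniId3eIiaqXVUMhEBEiM0VmZnd4iIqqh2RDIhARIzM0VVV3iIiKqph1MhEA"/>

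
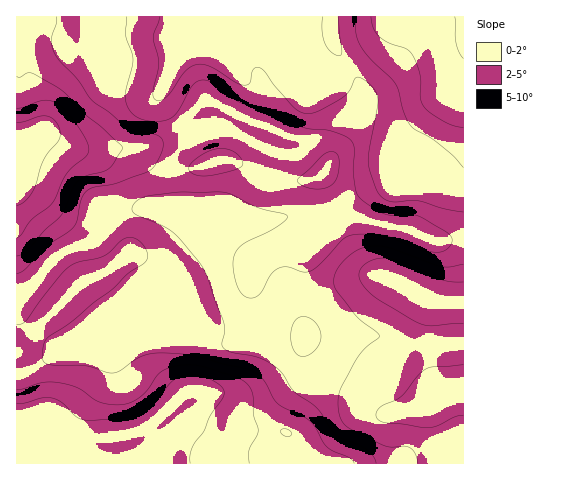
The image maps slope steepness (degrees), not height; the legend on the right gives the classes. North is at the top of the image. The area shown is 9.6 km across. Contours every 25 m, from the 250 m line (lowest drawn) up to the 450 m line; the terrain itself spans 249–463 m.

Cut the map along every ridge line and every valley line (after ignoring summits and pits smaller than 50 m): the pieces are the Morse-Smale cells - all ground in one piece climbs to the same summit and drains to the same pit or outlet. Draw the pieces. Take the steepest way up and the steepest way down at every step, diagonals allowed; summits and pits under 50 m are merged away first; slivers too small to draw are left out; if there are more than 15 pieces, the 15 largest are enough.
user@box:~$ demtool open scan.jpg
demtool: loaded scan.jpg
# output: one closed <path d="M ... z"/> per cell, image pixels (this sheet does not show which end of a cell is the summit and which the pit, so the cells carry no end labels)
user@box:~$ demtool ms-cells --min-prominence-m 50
<path d="M463 16l-446 0-1 127 20-10 9 0 17 10 27 8 48-3 20 17 15 5 27-2 18-7 14 0 33 15 22 4 20 0 13-3 4-3 17 21 10 16 8 7 30 8 17 2 32 13 26-2z"/><path d="M45 133l-9 0-20 11 0 37 3 3 20 9 29 24 14 4 14 0 12 7 15-14 15-6 14-1 22 10 22 19 20 24 10 37 13 19 17 2 14-5-1 33 28 27 11 7 34 9 33 21 9 4 33-4 14-4 5 20 9 22 9 11 10-1-1-219-26 2-32-13-17-2-30-8-8-7-10-16-17-21-4 3-13 3-20 0-22-4-33-15-14 0-18 7-27 2-15-5-20-17-48 3-27-8z"/><path d="M108 228l-13 12-36 15-34 39-9 3 0 166 277 1-3-26-6-7-43-1-20 2-13-2-13-9-12-22 0-6-19-17-7-11-2-9 0-35 3-12 9-11 14-11-29-25-15-7-11 0-4-12z"/><path d="M152 207l-25 5-11 7-8 10 14 14 4 12 11 0 15 7 29 25-12 8-11 14-3 12 0 35 2 9 7 11 19 17 0 6 16 27 9 4 13 2 20-2 43 1 6 7 4 26 170-1-1-5-9 1-9-11-9-22-5-20-14 4-33 4-9-4-33-21-34-9-11-7-28-27 1-33-14 5-17-1-13-20-7-28-6-12-32-36-17-10z"/><path d="M17 182l-1 113 5 1 15-13 18-24 17-11 24-8 12-12-11-7-14 0-14-4-29-24z"/>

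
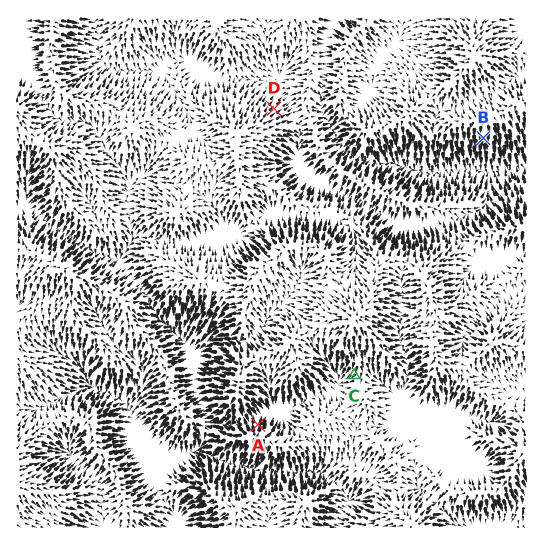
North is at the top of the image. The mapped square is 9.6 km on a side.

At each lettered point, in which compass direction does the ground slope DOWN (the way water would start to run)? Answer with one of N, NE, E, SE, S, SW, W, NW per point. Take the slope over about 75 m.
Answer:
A N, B S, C SW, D NE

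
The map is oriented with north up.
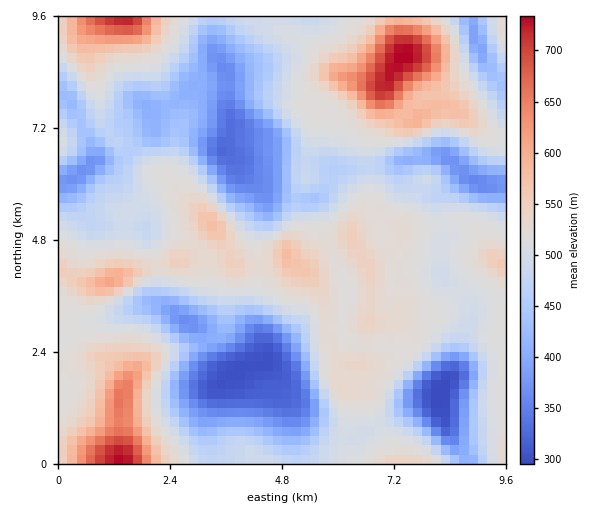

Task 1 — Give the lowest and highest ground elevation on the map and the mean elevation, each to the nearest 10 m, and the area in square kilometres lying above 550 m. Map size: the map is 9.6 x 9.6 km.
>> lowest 290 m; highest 740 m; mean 490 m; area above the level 12.7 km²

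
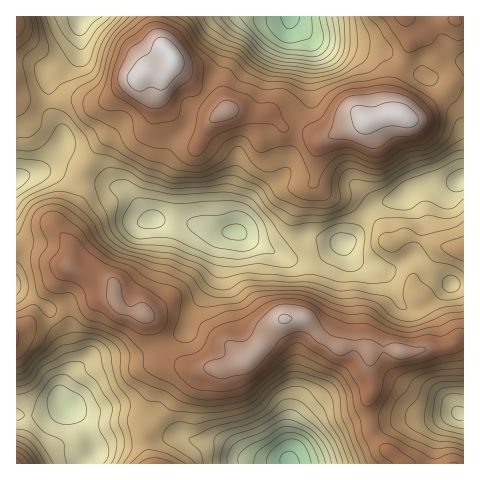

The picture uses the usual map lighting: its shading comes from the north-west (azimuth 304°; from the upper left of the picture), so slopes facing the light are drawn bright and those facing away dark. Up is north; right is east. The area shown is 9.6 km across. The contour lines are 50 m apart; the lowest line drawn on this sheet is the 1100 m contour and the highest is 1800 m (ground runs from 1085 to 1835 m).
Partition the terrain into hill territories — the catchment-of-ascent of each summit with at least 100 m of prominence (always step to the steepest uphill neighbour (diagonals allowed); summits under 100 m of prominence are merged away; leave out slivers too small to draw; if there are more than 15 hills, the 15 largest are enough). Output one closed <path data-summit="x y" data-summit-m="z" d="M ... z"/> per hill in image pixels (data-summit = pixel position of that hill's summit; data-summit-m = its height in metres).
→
<path data-summit="284 319" data-summit-m="1806" d="M53 171l-18 1-19 8 0 110 31 16 15 24 9 34-11 28 0 8 6 8 17 4 23-3 21 3 21 8 20 14 12 1 15 6 26 1 21 14 21 6 24 0 3 2 174-1-1-283-45 8-18 11-22 5-13 11-8 16-10 11-29 12-21 5-11 0-50-27-14 0-27-8-44-5-10-9-7-11-14-11-21-5-22-1z"/><path data-summit="173 57" data-summit-m="1835" d="M463 16l-381 0-5 31-33 23 0 6 5 12 1 23 12 19 1 13-11 17-9 9-6 3 16-1 24 11 22 1 21 5 14 11 7 11 10 9 44 5 27 8 14 0 11-24 7-9 24-17 8-9 10-37 2-18 12-20 1-53-3-9-11-12 14 13 8 3 62 10 18 16 31 13 25 29 8 18z"/><path data-summit="399 115" data-summit-m="1827" d="M305 31l-2 1 8 13-1 53-12 20-2 18-9 35-9 11-24 17-7 9-10 23 43 24 12-3 13-14 39 6 8-6 13-23 9-9 26-7 18-11 46-8 0-54-9-18-25-29-31-13-18-16-48-6-18-5z"/><path data-summit="17 22" data-summit-m="1691" d="M81 16l-65 1 1 162 26-10 19-23 1-13-13-22-1-23-5-12 0-6 33-23 2-6z"/><path data-summit="155 463" data-summit-m="1648" d="M115 409l-19 3-26-2 15 14 10 25 0 4-10 9 0 2 204-1-2-1-24 0-14-4-33-17-21 0-15-6-12-1-24-17z"/><path data-summit="17 337" data-summit-m="1707" d="M18 290l-2 1 0 123 30 1 18-9-4-6 0-8 11-28-7-28-15-28z"/><path data-summit="17 463" data-summit-m="1680" d="M64 407l-18 8-30 1 1 48 67 0 11-11-4-18-9-15-8-8z"/>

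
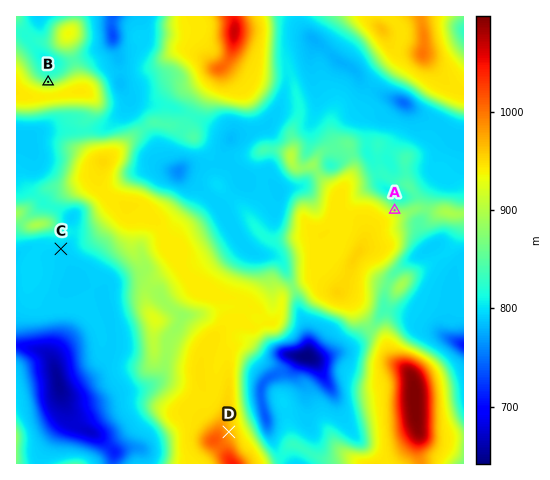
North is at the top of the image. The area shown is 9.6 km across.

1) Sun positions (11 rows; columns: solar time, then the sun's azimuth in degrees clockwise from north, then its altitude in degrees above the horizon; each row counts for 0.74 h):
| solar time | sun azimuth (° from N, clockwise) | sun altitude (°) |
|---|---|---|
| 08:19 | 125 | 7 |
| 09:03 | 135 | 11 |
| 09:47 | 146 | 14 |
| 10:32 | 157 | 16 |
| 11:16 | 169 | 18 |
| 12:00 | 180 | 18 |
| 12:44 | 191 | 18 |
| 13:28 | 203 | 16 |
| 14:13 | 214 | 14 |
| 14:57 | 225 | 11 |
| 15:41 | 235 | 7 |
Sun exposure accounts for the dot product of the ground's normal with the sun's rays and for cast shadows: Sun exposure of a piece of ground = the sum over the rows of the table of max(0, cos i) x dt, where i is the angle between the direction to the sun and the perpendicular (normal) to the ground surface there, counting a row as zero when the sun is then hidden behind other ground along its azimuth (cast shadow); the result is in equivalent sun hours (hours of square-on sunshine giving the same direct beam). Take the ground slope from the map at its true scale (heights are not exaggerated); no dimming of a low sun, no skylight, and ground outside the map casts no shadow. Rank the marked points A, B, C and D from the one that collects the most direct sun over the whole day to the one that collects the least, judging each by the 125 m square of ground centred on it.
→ C > D > A > B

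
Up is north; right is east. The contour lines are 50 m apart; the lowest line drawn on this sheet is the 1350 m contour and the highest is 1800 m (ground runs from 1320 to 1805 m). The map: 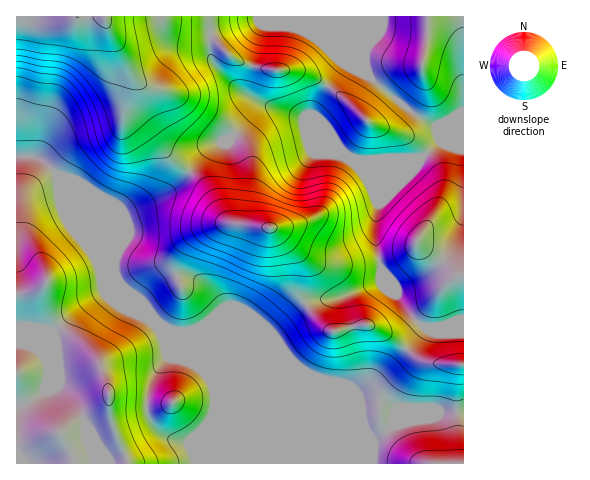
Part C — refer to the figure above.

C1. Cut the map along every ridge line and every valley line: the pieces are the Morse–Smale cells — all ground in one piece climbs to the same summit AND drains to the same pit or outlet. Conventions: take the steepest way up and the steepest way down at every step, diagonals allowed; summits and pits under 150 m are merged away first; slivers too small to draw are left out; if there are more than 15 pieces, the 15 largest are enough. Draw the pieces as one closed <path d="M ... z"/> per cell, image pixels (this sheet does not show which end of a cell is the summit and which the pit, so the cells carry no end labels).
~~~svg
<path d="M463 16l-447 1 0 140 19 0 6 3 34 32 47 20 4 1 8-3 37-19 13-12 24-30 24-12 26-27 7-3 19 3 38 16 12 12 8 12 12 8 68 0-44 48-3 35 6 24-2 18-38 14-32 5-36 30-13-4-60 0 20-17 3-6-16-19-19-11-9 0-14 6-24 19 20 24 10 5 31 31 4 9 8 22 0 15-3 10 0 48 253-1z"/><path d="M270 107l-12 3-26 27-24 12-33 39-14 9-27 13-9 3-51-20 12 11 28 68 12 17 18 11 21-19 14-6 9 0 19 11 16 19-1 4-22 19 60 0 13 4 36-30 32-5 39-14 1-18-6-24 3-35 44-48-68 0-12-8-8-12-12-12-21-10z"/><path d="M25 156l-9 2 0 305 194 1 1-48 3-10 0-15-12-31-31-31-10-5-14-18-29-27-32-75-41-42-10-5z"/>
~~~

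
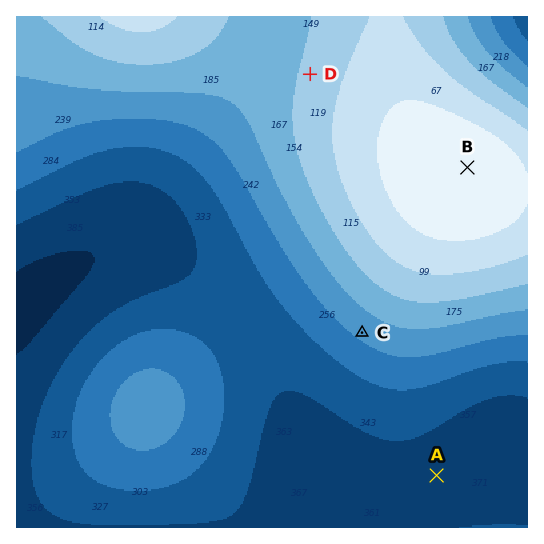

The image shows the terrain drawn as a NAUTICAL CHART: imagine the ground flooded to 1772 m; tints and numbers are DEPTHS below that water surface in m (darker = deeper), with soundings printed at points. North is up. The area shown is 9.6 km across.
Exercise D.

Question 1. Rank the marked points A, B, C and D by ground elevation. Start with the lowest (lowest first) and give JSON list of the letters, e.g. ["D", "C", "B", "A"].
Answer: ["A", "C", "D", "B"]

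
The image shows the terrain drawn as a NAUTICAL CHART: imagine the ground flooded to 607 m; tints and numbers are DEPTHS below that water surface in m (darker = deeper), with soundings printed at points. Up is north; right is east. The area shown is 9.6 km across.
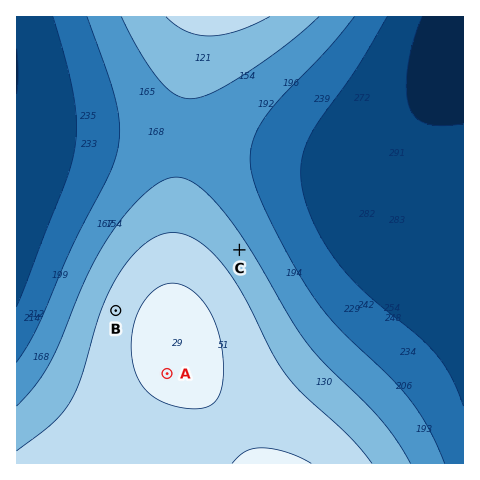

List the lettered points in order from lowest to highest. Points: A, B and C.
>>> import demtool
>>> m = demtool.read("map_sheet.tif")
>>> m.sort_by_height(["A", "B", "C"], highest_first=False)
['C', 'B', 'A']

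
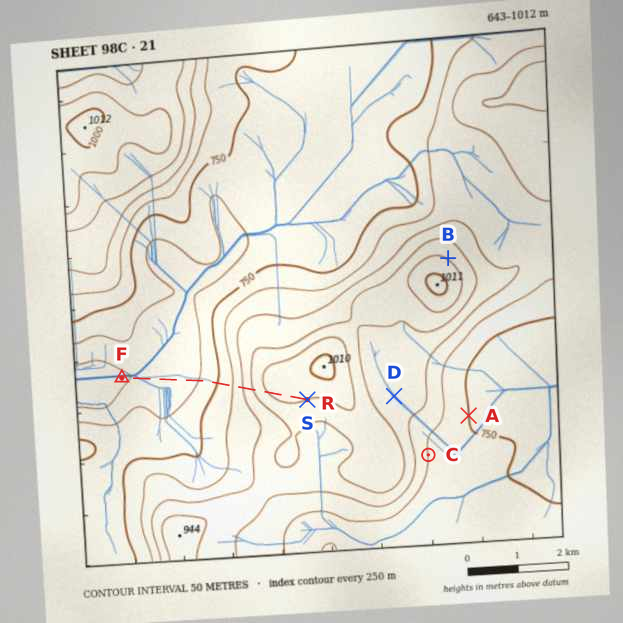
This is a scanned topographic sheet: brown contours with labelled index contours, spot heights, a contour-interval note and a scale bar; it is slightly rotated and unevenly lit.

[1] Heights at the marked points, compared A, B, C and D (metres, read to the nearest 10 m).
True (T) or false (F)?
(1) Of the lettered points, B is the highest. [T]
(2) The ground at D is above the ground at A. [T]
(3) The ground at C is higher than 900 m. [F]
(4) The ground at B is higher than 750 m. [T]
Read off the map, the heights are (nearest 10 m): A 750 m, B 950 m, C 800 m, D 870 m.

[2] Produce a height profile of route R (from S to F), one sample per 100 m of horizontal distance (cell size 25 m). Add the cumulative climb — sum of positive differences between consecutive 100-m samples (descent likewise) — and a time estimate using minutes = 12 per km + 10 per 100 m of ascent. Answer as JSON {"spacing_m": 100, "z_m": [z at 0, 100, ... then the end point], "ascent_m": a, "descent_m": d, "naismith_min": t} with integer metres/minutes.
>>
{"spacing_m": 100, "z_m": [949, 956, 962, 967, 969, 970, 967, 961, 951, 938, 921, 901, 878, 854, 829, 805, 785, 769, 755, 742, 730, 717, 703, 690, 676, 664, 654, 650, 650, 650, 650, 650, 650, 650, 650, 651, 650, 647, 645], "ascent_m": 21, "descent_m": 325, "naismith_min": 47}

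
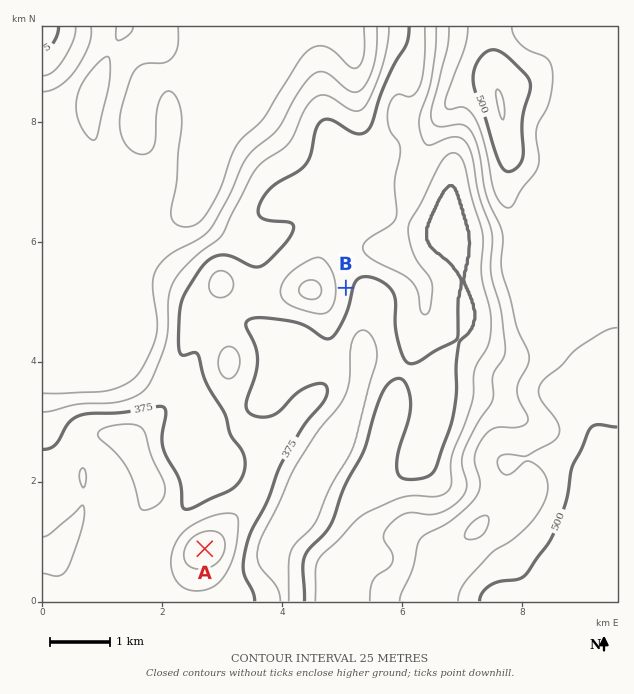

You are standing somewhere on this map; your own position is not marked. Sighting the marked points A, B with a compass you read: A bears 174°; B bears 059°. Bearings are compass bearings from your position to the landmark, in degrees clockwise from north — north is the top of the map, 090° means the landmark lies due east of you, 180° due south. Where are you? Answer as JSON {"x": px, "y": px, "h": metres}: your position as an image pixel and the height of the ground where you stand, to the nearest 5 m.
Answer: {"x": 187, "y": 383, "h": 370}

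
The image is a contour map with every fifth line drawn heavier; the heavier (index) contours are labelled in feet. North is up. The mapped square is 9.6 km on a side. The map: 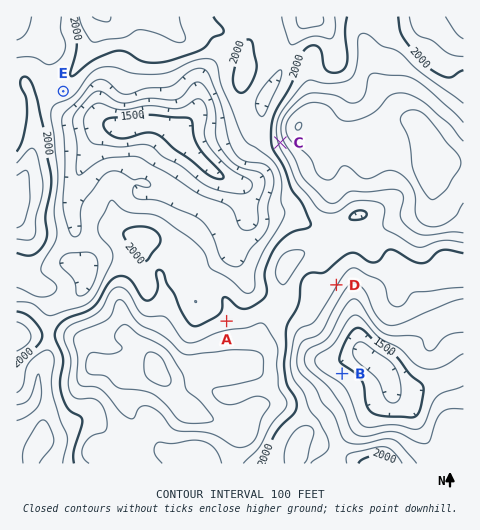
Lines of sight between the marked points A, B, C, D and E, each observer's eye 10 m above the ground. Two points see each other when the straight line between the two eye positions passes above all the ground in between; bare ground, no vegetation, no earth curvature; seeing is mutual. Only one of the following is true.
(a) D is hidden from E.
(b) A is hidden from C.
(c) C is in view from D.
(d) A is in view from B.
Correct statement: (a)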